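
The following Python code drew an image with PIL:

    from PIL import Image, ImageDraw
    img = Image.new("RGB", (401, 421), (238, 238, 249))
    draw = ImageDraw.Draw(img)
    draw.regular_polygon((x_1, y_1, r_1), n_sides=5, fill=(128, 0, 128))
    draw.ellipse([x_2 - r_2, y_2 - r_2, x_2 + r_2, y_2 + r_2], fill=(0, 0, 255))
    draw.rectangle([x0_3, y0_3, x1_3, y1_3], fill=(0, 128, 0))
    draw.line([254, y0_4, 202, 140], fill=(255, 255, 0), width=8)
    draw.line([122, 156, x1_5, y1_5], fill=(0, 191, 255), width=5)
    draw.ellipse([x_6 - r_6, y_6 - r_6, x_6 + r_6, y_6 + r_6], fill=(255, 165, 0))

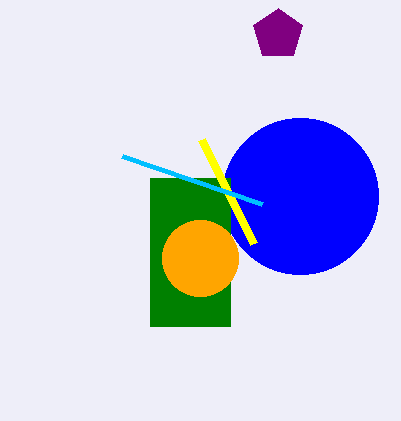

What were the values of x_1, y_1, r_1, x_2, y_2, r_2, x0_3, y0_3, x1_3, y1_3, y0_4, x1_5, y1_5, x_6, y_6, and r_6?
x_1 = 278; y_1 = 34; r_1 = 26; x_2 = 300; y_2 = 196; r_2 = 78; x0_3 = 150; y0_3 = 178; x1_3 = 230; y1_3 = 326; y0_4 = 244; x1_5 = 262; y1_5 = 204; x_6 = 200; y_6 = 258; r_6 = 38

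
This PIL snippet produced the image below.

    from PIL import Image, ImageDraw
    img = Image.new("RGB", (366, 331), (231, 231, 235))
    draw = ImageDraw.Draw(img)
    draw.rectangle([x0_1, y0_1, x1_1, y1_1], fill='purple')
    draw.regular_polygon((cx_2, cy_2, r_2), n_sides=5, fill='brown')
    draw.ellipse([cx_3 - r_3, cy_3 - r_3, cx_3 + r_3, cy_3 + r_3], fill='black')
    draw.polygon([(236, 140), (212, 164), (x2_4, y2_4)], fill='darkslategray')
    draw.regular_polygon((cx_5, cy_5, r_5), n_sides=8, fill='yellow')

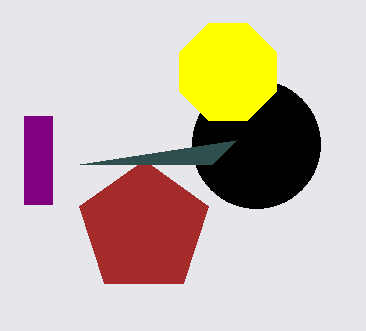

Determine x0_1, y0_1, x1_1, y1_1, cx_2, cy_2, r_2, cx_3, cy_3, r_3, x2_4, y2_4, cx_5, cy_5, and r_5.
x0_1 = 24, y0_1 = 116, x1_1 = 52, y1_1 = 204, cx_2 = 144, cy_2 = 228, r_2 = 68, cx_3 = 256, cy_3 = 144, r_3 = 64, x2_4 = 80, y2_4 = 164, cx_5 = 228, cy_5 = 72, r_5 = 52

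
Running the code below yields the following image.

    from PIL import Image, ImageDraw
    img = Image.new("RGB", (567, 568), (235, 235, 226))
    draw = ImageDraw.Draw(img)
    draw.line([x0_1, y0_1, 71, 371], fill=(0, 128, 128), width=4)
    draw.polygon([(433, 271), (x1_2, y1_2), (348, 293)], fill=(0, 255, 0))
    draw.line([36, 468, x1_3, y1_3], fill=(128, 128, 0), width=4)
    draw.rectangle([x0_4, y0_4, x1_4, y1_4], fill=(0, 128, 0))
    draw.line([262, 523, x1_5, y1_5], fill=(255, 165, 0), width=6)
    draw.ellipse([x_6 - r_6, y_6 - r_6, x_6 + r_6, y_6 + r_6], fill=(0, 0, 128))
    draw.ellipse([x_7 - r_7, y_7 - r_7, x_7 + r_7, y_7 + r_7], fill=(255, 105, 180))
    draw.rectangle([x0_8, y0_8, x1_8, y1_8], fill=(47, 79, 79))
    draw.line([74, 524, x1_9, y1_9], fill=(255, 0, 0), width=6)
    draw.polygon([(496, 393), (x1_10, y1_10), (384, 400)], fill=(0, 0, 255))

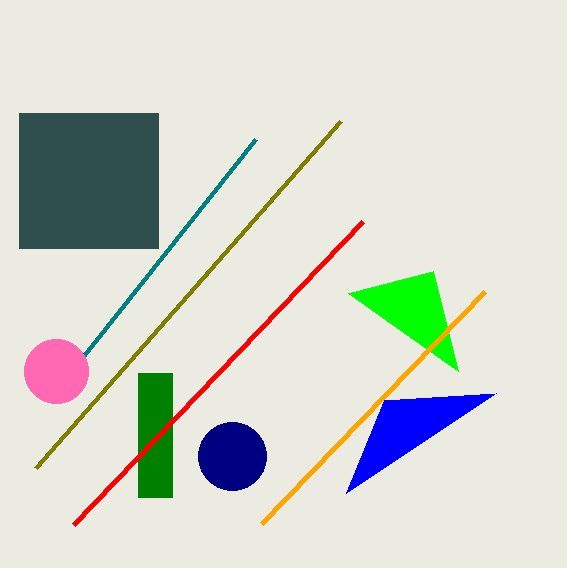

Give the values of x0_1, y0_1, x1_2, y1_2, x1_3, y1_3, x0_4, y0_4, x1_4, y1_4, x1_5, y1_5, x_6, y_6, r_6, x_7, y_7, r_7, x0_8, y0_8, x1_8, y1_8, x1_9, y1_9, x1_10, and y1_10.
x0_1 = 255; y0_1 = 139; x1_2 = 458; y1_2 = 371; x1_3 = 341; y1_3 = 121; x0_4 = 138; y0_4 = 373; x1_4 = 172; y1_4 = 497; x1_5 = 485; y1_5 = 291; x_6 = 232; y_6 = 456; r_6 = 34; x_7 = 56; y_7 = 371; r_7 = 32; x0_8 = 19; y0_8 = 113; x1_8 = 158; y1_8 = 248; x1_9 = 363; y1_9 = 221; x1_10 = 346; y1_10 = 493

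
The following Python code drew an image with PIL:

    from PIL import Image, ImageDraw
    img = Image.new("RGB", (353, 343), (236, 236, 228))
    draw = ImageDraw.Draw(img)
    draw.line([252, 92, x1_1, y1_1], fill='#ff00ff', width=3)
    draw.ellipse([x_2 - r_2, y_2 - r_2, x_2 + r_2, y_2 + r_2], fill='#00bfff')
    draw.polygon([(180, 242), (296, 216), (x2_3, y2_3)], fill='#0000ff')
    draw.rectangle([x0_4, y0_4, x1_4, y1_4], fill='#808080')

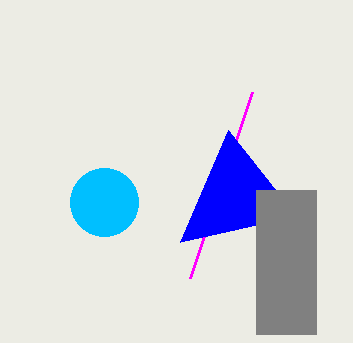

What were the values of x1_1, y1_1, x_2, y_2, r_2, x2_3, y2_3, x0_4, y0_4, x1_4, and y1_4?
x1_1 = 190, y1_1 = 278, x_2 = 104, y_2 = 202, r_2 = 34, x2_3 = 228, y2_3 = 130, x0_4 = 256, y0_4 = 190, x1_4 = 316, y1_4 = 334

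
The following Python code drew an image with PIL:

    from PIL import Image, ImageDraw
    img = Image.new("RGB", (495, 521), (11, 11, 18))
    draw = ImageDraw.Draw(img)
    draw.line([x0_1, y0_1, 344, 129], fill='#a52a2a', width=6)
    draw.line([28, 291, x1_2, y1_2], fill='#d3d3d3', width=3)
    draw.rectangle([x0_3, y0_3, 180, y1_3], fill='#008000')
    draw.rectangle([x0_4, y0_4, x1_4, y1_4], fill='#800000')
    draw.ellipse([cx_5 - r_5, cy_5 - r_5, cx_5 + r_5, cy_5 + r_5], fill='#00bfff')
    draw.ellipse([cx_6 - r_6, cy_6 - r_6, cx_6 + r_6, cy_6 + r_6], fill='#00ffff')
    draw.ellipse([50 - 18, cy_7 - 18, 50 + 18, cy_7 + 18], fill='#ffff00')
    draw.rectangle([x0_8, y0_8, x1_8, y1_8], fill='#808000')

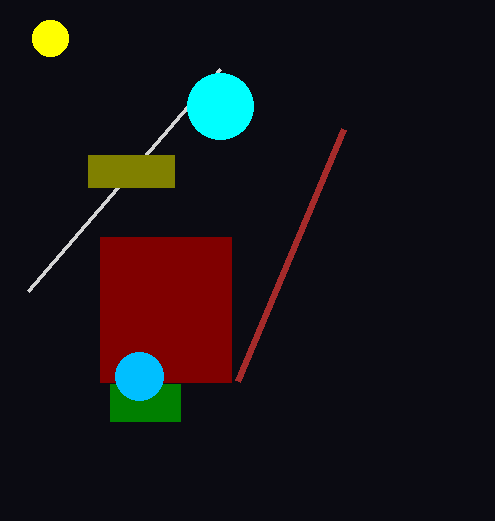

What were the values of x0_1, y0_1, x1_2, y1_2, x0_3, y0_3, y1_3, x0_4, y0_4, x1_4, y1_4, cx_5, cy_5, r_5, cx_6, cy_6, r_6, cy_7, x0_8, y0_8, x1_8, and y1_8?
x0_1 = 238; y0_1 = 381; x1_2 = 220; y1_2 = 69; x0_3 = 110; y0_3 = 384; y1_3 = 421; x0_4 = 100; y0_4 = 237; x1_4 = 231; y1_4 = 382; cx_5 = 139; cy_5 = 376; r_5 = 24; cx_6 = 220; cy_6 = 106; r_6 = 33; cy_7 = 38; x0_8 = 88; y0_8 = 155; x1_8 = 174; y1_8 = 187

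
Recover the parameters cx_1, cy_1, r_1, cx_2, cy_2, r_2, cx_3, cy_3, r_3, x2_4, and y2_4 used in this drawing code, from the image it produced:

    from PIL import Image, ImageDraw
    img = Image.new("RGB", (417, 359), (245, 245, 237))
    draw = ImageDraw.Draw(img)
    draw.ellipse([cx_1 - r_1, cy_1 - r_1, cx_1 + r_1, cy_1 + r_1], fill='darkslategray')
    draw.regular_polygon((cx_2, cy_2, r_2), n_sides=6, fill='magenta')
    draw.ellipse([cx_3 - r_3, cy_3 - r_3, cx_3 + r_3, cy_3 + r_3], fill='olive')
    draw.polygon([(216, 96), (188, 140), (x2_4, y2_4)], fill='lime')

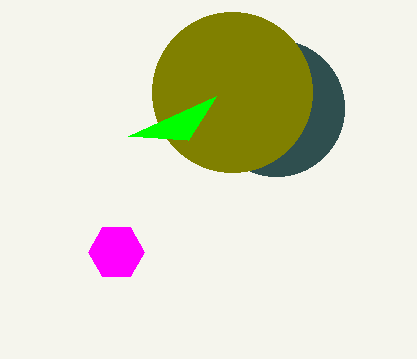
cx_1 = 276, cy_1 = 108, r_1 = 68, cx_2 = 116, cy_2 = 252, r_2 = 28, cx_3 = 232, cy_3 = 92, r_3 = 80, x2_4 = 128, y2_4 = 136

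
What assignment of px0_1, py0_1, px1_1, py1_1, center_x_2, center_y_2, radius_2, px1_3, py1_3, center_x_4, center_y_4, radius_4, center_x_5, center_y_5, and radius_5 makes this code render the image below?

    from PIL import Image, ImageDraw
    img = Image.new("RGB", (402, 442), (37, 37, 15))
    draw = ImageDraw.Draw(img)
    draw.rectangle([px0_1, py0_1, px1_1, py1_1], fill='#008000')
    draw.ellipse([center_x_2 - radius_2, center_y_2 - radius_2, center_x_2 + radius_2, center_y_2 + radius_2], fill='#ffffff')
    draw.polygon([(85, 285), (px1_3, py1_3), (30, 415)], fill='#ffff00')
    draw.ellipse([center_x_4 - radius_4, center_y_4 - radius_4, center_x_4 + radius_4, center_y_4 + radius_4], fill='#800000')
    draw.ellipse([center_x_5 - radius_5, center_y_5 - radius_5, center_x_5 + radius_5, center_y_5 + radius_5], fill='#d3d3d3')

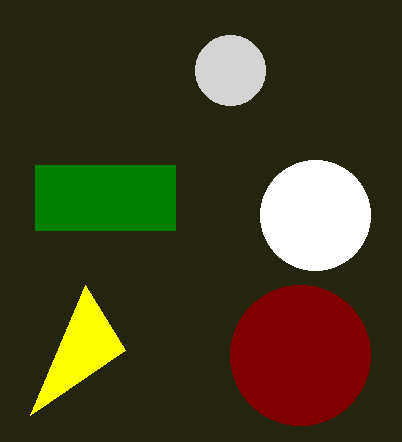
px0_1 = 35
py0_1 = 165
px1_1 = 175
py1_1 = 230
center_x_2 = 315
center_y_2 = 215
radius_2 = 55
px1_3 = 125
py1_3 = 350
center_x_4 = 300
center_y_4 = 355
radius_4 = 70
center_x_5 = 230
center_y_5 = 70
radius_5 = 35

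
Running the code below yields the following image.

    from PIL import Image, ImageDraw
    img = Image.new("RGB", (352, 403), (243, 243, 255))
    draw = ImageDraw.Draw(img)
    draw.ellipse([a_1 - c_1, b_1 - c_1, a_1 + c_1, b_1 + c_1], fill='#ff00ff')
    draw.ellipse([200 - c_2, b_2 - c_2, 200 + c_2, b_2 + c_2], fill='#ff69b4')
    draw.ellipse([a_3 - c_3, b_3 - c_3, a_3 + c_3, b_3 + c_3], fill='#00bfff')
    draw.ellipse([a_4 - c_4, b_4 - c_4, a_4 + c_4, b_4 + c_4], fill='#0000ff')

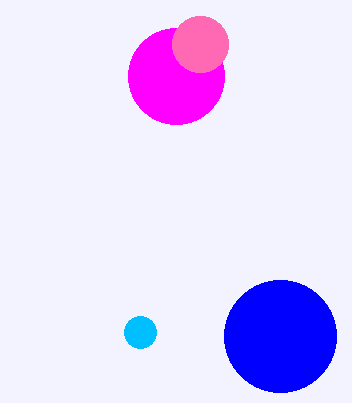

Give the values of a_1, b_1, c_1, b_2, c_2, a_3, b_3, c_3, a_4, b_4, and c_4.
a_1 = 176, b_1 = 76, c_1 = 48, b_2 = 44, c_2 = 28, a_3 = 140, b_3 = 332, c_3 = 16, a_4 = 280, b_4 = 336, c_4 = 56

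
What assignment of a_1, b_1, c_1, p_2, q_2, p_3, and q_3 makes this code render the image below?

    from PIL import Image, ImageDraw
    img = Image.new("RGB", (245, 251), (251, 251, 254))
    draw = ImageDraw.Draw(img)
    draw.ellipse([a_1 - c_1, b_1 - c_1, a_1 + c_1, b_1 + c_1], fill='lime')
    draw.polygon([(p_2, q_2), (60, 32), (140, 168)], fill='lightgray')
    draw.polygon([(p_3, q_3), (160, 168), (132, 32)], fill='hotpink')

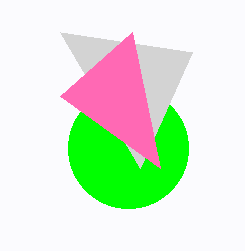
a_1 = 128, b_1 = 148, c_1 = 60, p_2 = 192, q_2 = 52, p_3 = 60, q_3 = 96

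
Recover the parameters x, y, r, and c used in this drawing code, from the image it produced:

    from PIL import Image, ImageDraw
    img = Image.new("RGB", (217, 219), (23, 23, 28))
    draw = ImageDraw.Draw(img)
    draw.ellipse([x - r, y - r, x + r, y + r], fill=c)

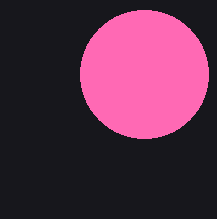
x = 144; y = 74; r = 64; c = 'hotpink'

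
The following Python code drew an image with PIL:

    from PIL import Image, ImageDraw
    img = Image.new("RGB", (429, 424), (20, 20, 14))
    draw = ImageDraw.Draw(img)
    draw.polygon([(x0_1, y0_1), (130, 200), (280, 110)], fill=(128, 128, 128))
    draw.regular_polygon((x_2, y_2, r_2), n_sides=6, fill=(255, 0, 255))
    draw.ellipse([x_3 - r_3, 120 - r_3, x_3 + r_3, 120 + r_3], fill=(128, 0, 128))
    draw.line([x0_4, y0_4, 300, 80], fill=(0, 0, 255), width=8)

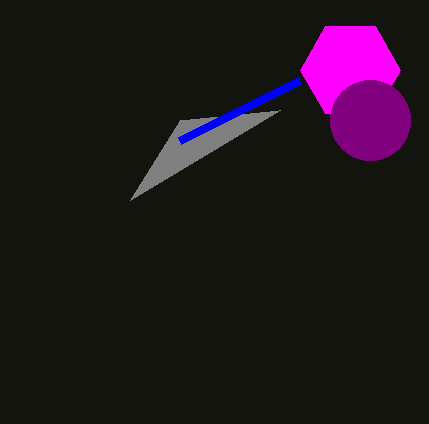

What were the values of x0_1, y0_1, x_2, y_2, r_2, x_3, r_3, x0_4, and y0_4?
x0_1 = 180; y0_1 = 120; x_2 = 350; y_2 = 70; r_2 = 50; x_3 = 370; r_3 = 40; x0_4 = 180; y0_4 = 140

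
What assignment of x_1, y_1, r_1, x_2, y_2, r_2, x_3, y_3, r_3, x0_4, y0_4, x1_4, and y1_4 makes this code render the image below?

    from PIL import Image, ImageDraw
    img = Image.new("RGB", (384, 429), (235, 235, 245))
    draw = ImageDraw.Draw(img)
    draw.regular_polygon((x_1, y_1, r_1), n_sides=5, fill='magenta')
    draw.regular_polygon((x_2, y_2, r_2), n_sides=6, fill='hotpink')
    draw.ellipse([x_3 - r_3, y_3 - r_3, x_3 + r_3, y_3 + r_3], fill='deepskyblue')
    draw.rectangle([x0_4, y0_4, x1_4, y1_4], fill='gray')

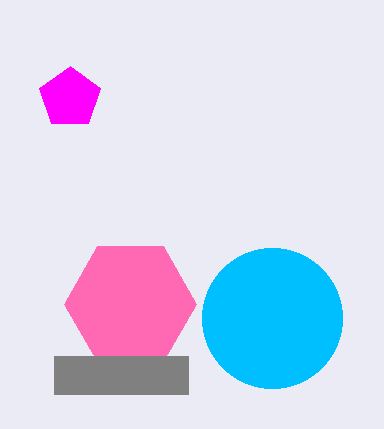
x_1 = 70, y_1 = 98, r_1 = 32, x_2 = 130, y_2 = 304, r_2 = 66, x_3 = 272, y_3 = 318, r_3 = 70, x0_4 = 54, y0_4 = 356, x1_4 = 188, y1_4 = 394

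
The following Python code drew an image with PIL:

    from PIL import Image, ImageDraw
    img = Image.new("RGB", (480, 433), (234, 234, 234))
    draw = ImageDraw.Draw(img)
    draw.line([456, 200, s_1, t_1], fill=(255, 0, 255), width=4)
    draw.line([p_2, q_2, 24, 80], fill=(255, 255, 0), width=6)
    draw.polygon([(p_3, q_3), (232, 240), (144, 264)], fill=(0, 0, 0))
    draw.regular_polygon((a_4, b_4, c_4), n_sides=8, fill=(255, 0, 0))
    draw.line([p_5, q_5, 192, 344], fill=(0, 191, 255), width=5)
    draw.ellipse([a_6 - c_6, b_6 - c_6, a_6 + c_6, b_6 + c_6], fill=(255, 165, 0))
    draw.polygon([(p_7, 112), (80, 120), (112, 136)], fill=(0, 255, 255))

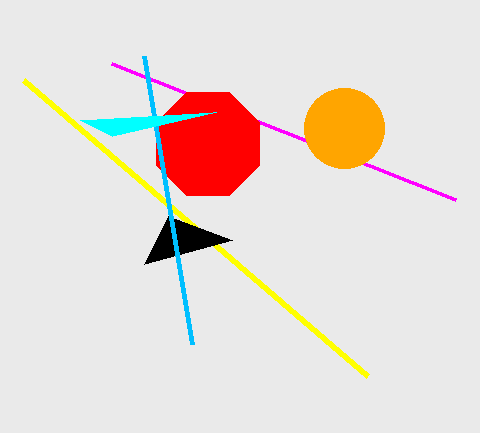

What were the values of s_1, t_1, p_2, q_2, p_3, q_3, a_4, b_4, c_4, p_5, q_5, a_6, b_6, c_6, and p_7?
s_1 = 112; t_1 = 64; p_2 = 368; q_2 = 376; p_3 = 168; q_3 = 216; a_4 = 208; b_4 = 144; c_4 = 56; p_5 = 144; q_5 = 56; a_6 = 344; b_6 = 128; c_6 = 40; p_7 = 216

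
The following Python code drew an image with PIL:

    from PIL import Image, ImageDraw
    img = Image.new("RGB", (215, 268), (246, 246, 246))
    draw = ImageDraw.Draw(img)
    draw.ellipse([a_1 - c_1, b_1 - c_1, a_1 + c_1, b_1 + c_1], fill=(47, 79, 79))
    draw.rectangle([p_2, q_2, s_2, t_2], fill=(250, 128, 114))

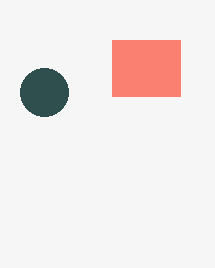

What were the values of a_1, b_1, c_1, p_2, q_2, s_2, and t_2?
a_1 = 44
b_1 = 92
c_1 = 24
p_2 = 112
q_2 = 40
s_2 = 180
t_2 = 96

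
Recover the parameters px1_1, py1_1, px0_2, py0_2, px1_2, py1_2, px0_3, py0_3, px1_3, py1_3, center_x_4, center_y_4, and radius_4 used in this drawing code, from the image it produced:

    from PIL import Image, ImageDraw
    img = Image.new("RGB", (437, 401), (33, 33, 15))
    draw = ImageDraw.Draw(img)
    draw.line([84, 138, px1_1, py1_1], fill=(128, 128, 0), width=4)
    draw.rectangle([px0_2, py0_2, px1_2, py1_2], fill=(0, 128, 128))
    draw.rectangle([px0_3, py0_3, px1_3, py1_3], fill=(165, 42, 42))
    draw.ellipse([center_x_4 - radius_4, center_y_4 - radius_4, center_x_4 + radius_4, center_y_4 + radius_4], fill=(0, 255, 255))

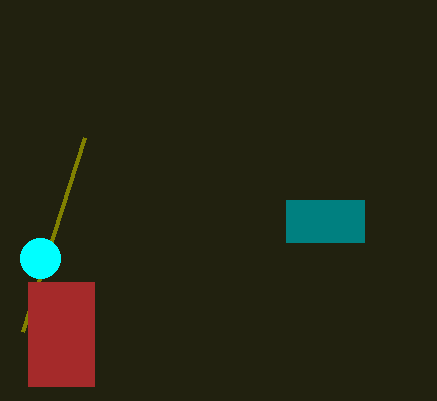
px1_1 = 22; py1_1 = 332; px0_2 = 286; py0_2 = 200; px1_2 = 364; py1_2 = 242; px0_3 = 28; py0_3 = 282; px1_3 = 94; py1_3 = 386; center_x_4 = 40; center_y_4 = 258; radius_4 = 20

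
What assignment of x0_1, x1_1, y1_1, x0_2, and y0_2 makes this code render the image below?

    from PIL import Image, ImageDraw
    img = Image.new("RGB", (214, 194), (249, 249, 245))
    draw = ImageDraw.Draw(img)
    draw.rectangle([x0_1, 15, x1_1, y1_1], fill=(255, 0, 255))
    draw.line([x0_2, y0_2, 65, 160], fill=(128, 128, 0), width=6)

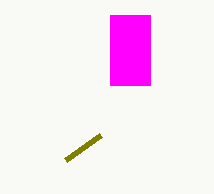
x0_1 = 110
x1_1 = 150
y1_1 = 85
x0_2 = 100
y0_2 = 135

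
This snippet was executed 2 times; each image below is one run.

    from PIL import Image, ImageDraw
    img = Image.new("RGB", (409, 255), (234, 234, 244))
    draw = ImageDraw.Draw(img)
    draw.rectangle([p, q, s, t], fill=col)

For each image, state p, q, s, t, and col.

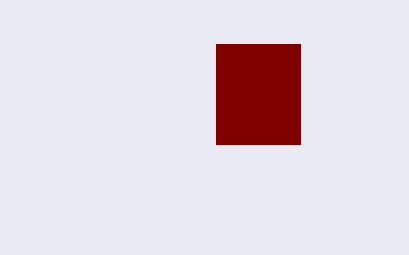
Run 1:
p = 216; q = 44; s = 300; t = 144; col = 'maroon'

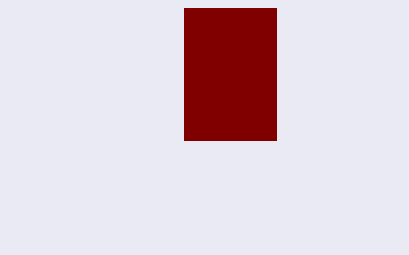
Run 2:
p = 184, q = 8, s = 276, t = 140, col = 'maroon'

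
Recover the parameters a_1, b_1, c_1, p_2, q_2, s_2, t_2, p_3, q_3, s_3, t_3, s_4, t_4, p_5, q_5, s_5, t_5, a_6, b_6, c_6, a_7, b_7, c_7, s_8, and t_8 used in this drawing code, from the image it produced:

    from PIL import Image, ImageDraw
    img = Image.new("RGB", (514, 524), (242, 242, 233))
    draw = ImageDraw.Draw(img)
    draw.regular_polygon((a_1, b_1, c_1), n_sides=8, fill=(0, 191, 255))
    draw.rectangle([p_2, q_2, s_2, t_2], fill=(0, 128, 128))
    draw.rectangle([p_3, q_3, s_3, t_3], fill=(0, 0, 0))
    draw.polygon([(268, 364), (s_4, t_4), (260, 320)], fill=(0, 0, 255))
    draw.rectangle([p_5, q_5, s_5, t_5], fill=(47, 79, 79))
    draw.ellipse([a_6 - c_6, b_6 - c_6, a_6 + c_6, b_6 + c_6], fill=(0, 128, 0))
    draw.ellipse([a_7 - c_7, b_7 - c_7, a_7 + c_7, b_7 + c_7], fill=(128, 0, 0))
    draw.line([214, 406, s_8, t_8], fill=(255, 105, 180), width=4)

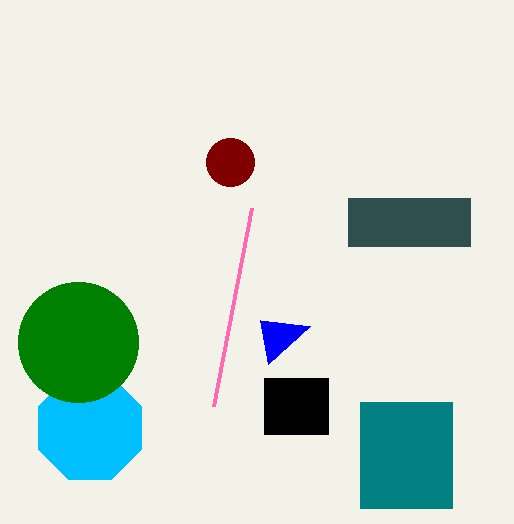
a_1 = 90; b_1 = 428; c_1 = 56; p_2 = 360; q_2 = 402; s_2 = 452; t_2 = 508; p_3 = 264; q_3 = 378; s_3 = 328; t_3 = 434; s_4 = 310; t_4 = 326; p_5 = 348; q_5 = 198; s_5 = 470; t_5 = 246; a_6 = 78; b_6 = 342; c_6 = 60; a_7 = 230; b_7 = 162; c_7 = 24; s_8 = 252; t_8 = 208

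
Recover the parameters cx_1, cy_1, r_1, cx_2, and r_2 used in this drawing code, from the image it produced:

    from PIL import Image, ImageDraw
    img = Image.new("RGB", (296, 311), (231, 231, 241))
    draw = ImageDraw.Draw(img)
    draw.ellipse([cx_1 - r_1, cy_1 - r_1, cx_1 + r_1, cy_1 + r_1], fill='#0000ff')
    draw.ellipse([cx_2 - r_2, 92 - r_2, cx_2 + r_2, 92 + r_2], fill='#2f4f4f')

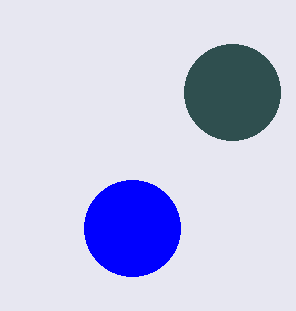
cx_1 = 132
cy_1 = 228
r_1 = 48
cx_2 = 232
r_2 = 48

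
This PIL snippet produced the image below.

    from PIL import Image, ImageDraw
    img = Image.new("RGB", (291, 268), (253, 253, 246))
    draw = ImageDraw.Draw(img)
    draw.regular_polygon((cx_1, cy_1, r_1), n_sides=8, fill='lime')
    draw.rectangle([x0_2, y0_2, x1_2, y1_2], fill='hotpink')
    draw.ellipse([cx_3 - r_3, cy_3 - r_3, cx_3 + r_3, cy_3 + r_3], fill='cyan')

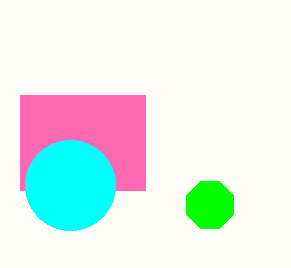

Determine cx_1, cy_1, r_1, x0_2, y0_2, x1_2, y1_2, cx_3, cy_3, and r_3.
cx_1 = 210, cy_1 = 205, r_1 = 25, x0_2 = 20, y0_2 = 95, x1_2 = 145, y1_2 = 190, cx_3 = 70, cy_3 = 185, r_3 = 45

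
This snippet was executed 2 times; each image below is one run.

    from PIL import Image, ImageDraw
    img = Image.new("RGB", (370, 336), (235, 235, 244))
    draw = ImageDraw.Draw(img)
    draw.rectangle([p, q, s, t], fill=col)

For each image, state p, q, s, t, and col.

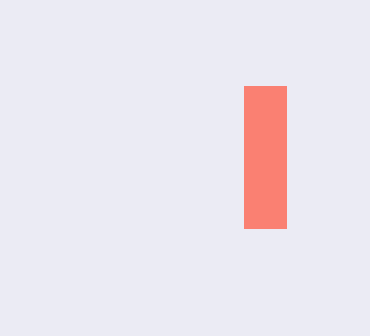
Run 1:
p = 244, q = 86, s = 286, t = 228, col = 'salmon'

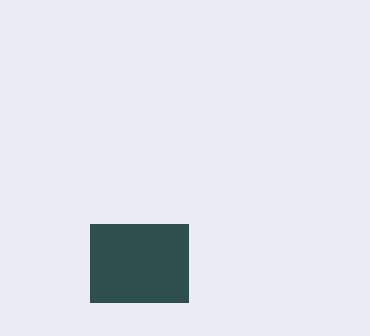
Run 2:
p = 90; q = 224; s = 188; t = 302; col = 'darkslategray'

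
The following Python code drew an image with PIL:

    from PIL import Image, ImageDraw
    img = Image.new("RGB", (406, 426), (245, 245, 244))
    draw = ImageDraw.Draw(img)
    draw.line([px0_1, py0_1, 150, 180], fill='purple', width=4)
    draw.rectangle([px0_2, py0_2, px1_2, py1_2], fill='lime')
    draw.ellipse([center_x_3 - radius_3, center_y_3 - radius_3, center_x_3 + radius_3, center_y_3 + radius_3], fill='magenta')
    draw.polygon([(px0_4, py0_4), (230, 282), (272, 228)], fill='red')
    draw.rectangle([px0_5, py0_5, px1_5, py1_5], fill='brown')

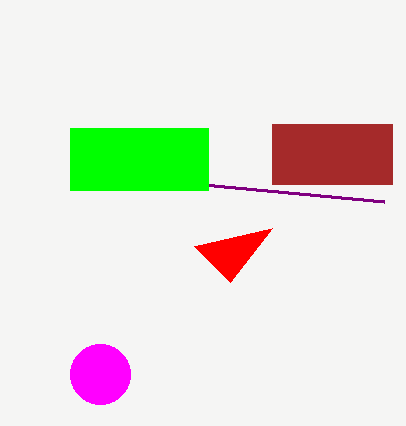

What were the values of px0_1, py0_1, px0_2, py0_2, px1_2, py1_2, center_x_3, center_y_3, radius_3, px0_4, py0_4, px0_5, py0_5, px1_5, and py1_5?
px0_1 = 384
py0_1 = 202
px0_2 = 70
py0_2 = 128
px1_2 = 208
py1_2 = 190
center_x_3 = 100
center_y_3 = 374
radius_3 = 30
px0_4 = 194
py0_4 = 246
px0_5 = 272
py0_5 = 124
px1_5 = 392
py1_5 = 184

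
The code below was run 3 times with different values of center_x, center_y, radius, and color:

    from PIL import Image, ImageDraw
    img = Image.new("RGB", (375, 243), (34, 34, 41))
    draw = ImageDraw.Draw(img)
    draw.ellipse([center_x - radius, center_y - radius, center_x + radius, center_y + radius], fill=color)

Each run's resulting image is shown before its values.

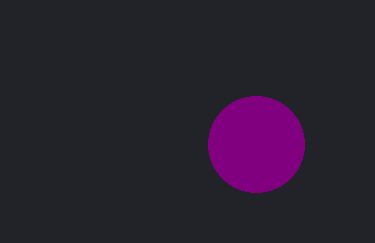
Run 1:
center_x = 256
center_y = 144
radius = 48
color = 'purple'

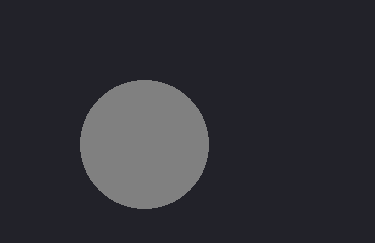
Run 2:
center_x = 144
center_y = 144
radius = 64
color = 'gray'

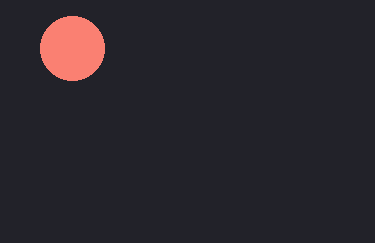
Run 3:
center_x = 72; center_y = 48; radius = 32; color = 'salmon'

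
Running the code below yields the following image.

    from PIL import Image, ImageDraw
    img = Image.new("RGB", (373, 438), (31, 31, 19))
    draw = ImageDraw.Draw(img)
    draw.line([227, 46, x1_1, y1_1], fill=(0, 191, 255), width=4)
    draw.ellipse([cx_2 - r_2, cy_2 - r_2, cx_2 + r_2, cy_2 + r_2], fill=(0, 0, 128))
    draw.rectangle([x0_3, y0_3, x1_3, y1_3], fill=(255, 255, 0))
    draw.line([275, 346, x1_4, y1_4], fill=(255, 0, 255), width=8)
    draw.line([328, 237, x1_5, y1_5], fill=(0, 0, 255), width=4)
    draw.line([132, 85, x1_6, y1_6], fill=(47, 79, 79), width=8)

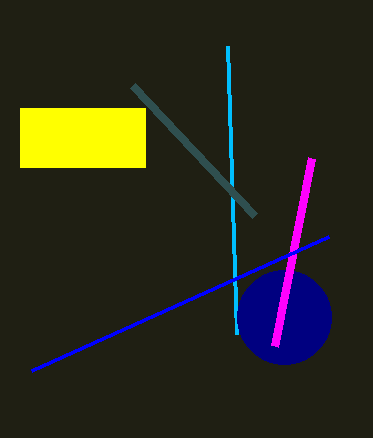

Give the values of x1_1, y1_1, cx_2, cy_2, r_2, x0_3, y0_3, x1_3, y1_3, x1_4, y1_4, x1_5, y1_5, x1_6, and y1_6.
x1_1 = 236, y1_1 = 334, cx_2 = 284, cy_2 = 317, r_2 = 47, x0_3 = 20, y0_3 = 108, x1_3 = 145, y1_3 = 167, x1_4 = 312, y1_4 = 158, x1_5 = 31, y1_5 = 371, x1_6 = 254, y1_6 = 215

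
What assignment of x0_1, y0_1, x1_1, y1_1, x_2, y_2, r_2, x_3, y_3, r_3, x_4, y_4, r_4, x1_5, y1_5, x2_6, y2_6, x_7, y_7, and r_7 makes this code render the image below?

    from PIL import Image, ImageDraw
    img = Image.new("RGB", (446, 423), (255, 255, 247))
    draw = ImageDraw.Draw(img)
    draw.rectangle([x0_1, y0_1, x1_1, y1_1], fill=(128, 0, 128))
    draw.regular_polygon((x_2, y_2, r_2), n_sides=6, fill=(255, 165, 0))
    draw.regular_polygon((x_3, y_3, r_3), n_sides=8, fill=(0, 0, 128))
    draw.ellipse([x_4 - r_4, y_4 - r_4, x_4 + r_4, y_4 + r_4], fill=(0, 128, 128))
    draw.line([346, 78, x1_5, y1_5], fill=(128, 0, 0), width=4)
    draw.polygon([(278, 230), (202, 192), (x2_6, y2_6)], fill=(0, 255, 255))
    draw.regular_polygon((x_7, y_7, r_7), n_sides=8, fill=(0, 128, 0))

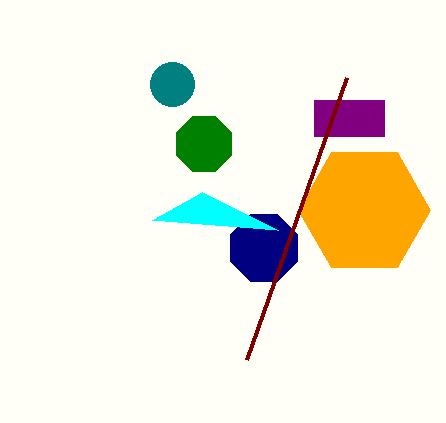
x0_1 = 314, y0_1 = 100, x1_1 = 384, y1_1 = 136, x_2 = 364, y_2 = 210, r_2 = 66, x_3 = 264, y_3 = 248, r_3 = 36, x_4 = 172, y_4 = 84, r_4 = 22, x1_5 = 246, y1_5 = 360, x2_6 = 152, y2_6 = 220, x_7 = 204, y_7 = 144, r_7 = 30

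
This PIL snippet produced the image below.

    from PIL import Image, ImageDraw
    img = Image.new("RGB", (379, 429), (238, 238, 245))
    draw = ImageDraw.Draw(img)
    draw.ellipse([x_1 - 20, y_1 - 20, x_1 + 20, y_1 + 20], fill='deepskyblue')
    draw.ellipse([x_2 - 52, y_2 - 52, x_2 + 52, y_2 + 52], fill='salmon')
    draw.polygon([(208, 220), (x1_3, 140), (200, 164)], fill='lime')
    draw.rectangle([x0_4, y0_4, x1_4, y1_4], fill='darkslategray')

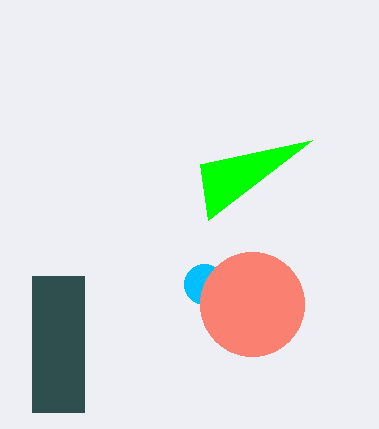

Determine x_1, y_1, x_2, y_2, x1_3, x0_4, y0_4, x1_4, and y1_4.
x_1 = 204; y_1 = 284; x_2 = 252; y_2 = 304; x1_3 = 312; x0_4 = 32; y0_4 = 276; x1_4 = 84; y1_4 = 412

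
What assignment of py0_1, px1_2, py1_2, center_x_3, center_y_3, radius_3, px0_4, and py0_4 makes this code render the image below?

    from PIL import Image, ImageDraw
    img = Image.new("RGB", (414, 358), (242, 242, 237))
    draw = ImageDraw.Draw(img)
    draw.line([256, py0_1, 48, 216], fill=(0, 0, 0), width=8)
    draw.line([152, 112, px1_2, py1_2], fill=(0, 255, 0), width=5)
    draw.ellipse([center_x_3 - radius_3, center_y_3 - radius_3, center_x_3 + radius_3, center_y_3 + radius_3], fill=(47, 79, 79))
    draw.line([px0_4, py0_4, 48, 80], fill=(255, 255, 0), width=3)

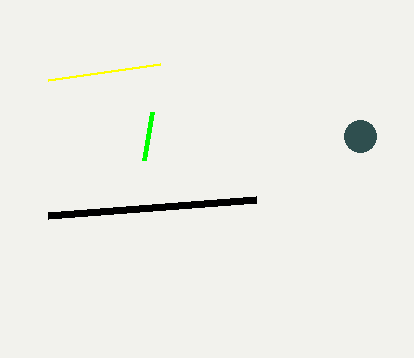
py0_1 = 200, px1_2 = 144, py1_2 = 160, center_x_3 = 360, center_y_3 = 136, radius_3 = 16, px0_4 = 160, py0_4 = 64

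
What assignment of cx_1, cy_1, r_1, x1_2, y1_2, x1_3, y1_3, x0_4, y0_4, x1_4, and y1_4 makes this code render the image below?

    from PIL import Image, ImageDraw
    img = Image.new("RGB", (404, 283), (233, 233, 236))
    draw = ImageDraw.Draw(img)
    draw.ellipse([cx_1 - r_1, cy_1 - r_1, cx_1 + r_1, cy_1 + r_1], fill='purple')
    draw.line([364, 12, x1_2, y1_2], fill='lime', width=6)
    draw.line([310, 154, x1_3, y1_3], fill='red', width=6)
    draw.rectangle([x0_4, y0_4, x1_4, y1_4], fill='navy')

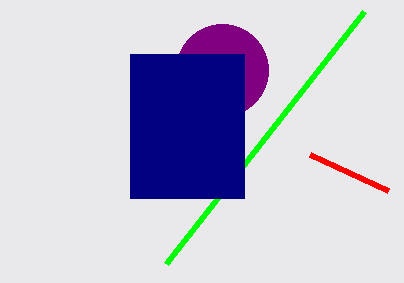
cx_1 = 222; cy_1 = 70; r_1 = 46; x1_2 = 166; y1_2 = 264; x1_3 = 388; y1_3 = 190; x0_4 = 130; y0_4 = 54; x1_4 = 244; y1_4 = 198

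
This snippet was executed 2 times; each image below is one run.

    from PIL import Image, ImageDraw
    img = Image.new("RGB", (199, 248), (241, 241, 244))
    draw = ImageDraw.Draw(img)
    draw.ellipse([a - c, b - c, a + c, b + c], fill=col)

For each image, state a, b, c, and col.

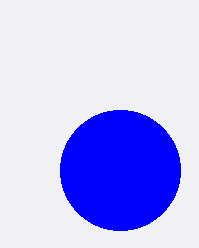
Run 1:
a = 120, b = 170, c = 60, col = 'blue'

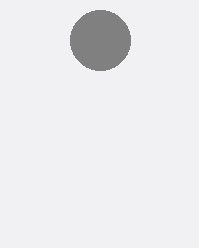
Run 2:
a = 100
b = 40
c = 30
col = 'gray'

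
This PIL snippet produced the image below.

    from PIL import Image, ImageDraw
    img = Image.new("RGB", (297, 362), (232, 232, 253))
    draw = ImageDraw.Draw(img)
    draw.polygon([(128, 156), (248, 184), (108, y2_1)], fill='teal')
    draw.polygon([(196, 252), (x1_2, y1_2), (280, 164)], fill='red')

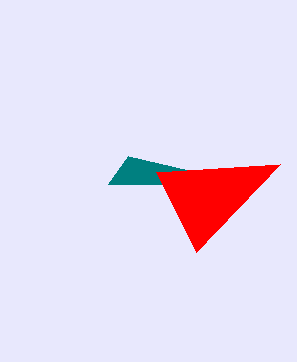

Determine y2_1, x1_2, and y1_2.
y2_1 = 184; x1_2 = 156; y1_2 = 172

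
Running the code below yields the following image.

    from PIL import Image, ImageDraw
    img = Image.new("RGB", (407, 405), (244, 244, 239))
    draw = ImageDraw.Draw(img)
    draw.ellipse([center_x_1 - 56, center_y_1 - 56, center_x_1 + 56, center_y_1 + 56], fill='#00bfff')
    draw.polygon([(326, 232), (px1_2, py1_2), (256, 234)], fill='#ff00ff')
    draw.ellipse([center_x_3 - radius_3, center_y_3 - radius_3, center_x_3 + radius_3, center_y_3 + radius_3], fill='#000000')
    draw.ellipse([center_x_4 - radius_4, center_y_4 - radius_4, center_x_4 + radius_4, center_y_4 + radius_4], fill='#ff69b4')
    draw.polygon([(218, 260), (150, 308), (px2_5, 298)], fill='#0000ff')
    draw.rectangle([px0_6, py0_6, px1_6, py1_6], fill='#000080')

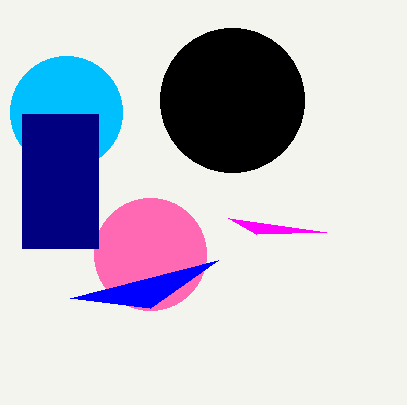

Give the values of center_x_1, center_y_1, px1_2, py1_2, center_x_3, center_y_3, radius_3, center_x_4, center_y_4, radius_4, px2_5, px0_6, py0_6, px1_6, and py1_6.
center_x_1 = 66
center_y_1 = 112
px1_2 = 228
py1_2 = 218
center_x_3 = 232
center_y_3 = 100
radius_3 = 72
center_x_4 = 150
center_y_4 = 254
radius_4 = 56
px2_5 = 70
px0_6 = 22
py0_6 = 114
px1_6 = 98
py1_6 = 248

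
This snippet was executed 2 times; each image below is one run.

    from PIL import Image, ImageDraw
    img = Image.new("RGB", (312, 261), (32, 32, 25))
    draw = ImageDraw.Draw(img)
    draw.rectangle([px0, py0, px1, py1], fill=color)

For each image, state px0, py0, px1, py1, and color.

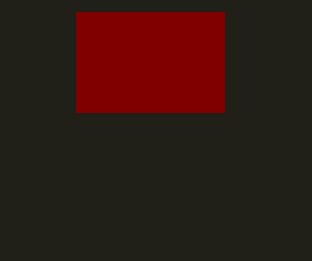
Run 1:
px0 = 76; py0 = 12; px1 = 224; py1 = 112; color = 'maroon'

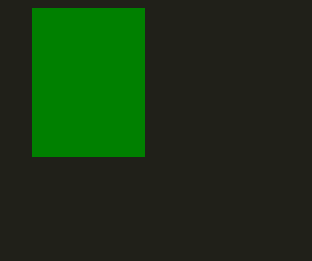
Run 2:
px0 = 32
py0 = 8
px1 = 144
py1 = 156
color = 'green'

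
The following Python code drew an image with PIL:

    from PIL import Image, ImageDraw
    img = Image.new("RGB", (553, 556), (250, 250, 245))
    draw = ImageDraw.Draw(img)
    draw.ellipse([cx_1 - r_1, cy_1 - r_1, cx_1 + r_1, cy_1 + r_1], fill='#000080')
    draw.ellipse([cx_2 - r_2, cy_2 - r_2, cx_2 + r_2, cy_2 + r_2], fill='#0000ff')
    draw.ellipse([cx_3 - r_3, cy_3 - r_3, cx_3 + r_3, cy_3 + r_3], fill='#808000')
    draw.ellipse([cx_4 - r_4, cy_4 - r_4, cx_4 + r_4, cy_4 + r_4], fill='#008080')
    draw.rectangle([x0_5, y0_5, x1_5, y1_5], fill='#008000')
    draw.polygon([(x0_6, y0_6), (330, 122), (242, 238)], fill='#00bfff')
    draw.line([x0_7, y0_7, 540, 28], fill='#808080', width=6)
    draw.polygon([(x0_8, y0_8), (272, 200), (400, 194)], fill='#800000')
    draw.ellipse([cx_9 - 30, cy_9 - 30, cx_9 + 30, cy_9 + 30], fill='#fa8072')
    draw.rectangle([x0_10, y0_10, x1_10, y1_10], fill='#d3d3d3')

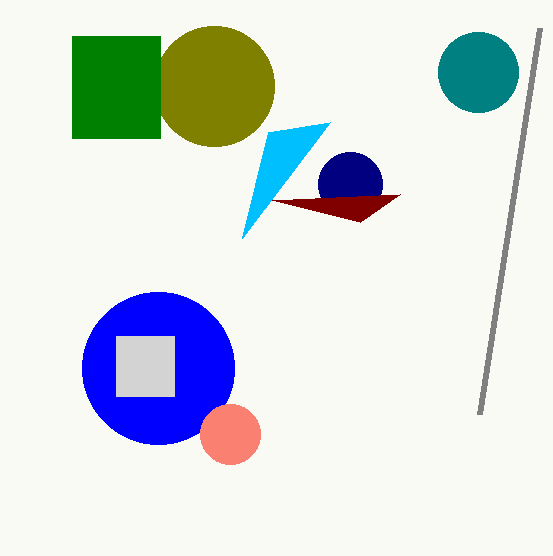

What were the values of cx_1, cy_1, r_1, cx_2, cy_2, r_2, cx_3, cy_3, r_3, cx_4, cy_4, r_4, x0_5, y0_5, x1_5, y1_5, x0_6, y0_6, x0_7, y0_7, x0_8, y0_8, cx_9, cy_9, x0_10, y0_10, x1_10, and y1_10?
cx_1 = 350, cy_1 = 184, r_1 = 32, cx_2 = 158, cy_2 = 368, r_2 = 76, cx_3 = 214, cy_3 = 86, r_3 = 60, cx_4 = 478, cy_4 = 72, r_4 = 40, x0_5 = 72, y0_5 = 36, x1_5 = 160, y1_5 = 138, x0_6 = 268, y0_6 = 132, x0_7 = 480, y0_7 = 414, x0_8 = 360, y0_8 = 222, cx_9 = 230, cy_9 = 434, x0_10 = 116, y0_10 = 336, x1_10 = 174, y1_10 = 396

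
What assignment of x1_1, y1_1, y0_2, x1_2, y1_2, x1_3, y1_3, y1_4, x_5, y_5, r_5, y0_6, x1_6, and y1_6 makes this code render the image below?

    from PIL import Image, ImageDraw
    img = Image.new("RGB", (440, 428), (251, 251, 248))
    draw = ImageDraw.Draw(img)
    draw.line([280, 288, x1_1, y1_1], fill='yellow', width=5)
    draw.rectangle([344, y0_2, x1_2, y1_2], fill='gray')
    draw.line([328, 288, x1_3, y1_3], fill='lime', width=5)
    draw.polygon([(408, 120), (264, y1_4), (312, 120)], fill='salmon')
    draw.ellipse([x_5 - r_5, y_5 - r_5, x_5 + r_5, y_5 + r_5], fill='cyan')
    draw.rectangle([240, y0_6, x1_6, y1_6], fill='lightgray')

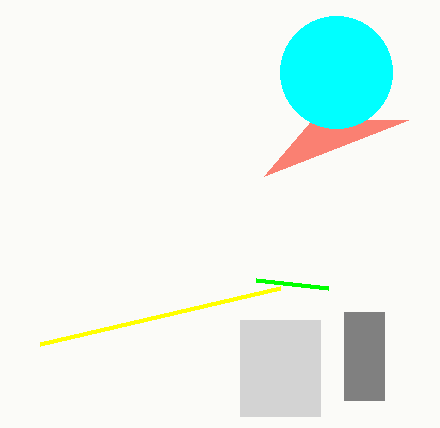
x1_1 = 40
y1_1 = 344
y0_2 = 312
x1_2 = 384
y1_2 = 400
x1_3 = 256
y1_3 = 280
y1_4 = 176
x_5 = 336
y_5 = 72
r_5 = 56
y0_6 = 320
x1_6 = 320
y1_6 = 416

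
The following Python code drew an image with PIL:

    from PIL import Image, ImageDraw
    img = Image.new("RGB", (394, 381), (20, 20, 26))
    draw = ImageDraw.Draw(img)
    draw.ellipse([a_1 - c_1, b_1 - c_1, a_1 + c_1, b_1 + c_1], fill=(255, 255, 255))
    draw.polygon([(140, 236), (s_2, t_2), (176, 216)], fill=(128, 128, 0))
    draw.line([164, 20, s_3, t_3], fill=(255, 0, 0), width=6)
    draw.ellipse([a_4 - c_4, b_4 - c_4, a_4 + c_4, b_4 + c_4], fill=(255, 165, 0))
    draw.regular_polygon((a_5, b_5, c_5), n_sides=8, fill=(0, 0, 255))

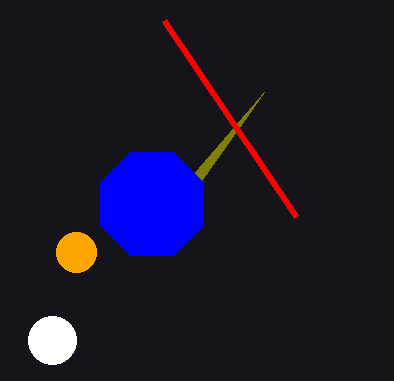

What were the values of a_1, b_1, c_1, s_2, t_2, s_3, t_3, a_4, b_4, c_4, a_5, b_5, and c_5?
a_1 = 52
b_1 = 340
c_1 = 24
s_2 = 264
t_2 = 92
s_3 = 296
t_3 = 216
a_4 = 76
b_4 = 252
c_4 = 20
a_5 = 152
b_5 = 204
c_5 = 56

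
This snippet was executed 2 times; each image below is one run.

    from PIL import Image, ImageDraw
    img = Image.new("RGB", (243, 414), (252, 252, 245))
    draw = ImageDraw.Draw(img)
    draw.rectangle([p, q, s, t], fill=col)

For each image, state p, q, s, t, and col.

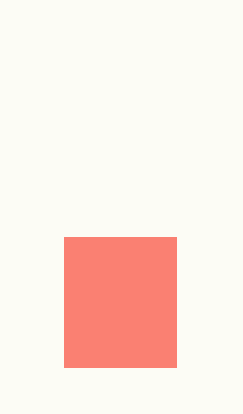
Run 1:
p = 64; q = 237; s = 176; t = 367; col = 'salmon'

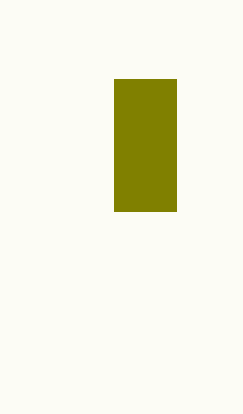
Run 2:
p = 114
q = 79
s = 176
t = 211
col = 'olive'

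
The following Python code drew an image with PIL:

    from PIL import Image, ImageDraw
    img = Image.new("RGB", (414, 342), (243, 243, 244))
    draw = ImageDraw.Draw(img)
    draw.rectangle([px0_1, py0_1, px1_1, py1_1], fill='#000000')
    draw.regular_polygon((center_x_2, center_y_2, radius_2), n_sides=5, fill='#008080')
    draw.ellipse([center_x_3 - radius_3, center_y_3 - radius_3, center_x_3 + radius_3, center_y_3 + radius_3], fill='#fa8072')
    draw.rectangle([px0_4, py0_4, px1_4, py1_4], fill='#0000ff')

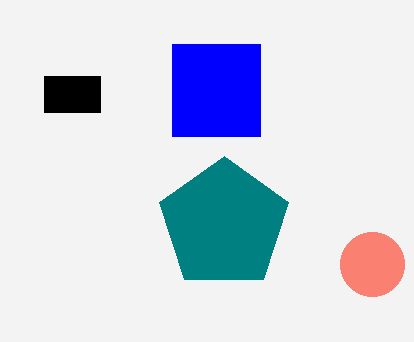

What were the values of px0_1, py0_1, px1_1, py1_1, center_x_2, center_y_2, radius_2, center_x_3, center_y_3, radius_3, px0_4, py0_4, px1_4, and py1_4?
px0_1 = 44
py0_1 = 76
px1_1 = 100
py1_1 = 112
center_x_2 = 224
center_y_2 = 224
radius_2 = 68
center_x_3 = 372
center_y_3 = 264
radius_3 = 32
px0_4 = 172
py0_4 = 44
px1_4 = 260
py1_4 = 136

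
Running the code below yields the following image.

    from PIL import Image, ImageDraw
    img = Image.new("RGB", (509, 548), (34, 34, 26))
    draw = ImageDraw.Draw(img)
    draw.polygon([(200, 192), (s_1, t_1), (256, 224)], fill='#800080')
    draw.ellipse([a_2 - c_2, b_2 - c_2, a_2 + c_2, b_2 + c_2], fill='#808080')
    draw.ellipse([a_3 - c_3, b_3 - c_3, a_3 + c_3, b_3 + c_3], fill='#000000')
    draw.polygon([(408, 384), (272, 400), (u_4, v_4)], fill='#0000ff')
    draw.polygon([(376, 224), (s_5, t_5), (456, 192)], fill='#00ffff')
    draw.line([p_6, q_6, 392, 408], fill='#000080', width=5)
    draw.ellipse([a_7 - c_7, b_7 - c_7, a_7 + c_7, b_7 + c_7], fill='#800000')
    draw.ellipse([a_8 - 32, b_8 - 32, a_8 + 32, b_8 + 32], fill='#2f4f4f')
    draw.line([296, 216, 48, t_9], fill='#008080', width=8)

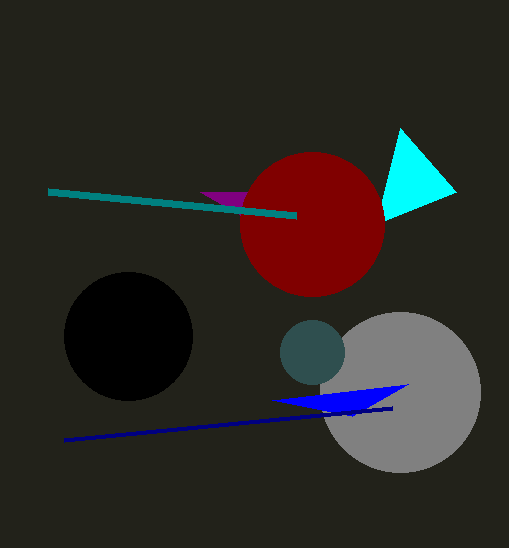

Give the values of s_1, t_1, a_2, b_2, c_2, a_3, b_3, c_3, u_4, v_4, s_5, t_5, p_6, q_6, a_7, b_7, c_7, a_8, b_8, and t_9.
s_1 = 248, t_1 = 192, a_2 = 400, b_2 = 392, c_2 = 80, a_3 = 128, b_3 = 336, c_3 = 64, u_4 = 352, v_4 = 416, s_5 = 400, t_5 = 128, p_6 = 64, q_6 = 440, a_7 = 312, b_7 = 224, c_7 = 72, a_8 = 312, b_8 = 352, t_9 = 192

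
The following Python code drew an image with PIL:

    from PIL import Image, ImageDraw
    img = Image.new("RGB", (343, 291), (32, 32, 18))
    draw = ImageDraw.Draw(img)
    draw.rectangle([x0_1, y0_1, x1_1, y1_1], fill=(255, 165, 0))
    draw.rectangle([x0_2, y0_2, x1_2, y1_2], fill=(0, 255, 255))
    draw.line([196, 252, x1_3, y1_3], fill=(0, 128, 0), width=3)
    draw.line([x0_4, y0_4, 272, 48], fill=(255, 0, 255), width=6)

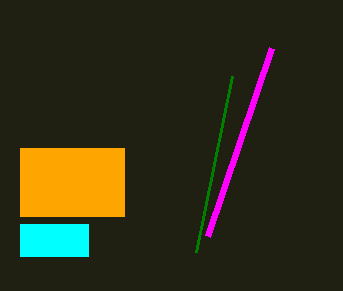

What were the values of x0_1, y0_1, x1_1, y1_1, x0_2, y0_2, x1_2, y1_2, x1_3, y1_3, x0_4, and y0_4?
x0_1 = 20, y0_1 = 148, x1_1 = 124, y1_1 = 216, x0_2 = 20, y0_2 = 224, x1_2 = 88, y1_2 = 256, x1_3 = 232, y1_3 = 76, x0_4 = 208, y0_4 = 236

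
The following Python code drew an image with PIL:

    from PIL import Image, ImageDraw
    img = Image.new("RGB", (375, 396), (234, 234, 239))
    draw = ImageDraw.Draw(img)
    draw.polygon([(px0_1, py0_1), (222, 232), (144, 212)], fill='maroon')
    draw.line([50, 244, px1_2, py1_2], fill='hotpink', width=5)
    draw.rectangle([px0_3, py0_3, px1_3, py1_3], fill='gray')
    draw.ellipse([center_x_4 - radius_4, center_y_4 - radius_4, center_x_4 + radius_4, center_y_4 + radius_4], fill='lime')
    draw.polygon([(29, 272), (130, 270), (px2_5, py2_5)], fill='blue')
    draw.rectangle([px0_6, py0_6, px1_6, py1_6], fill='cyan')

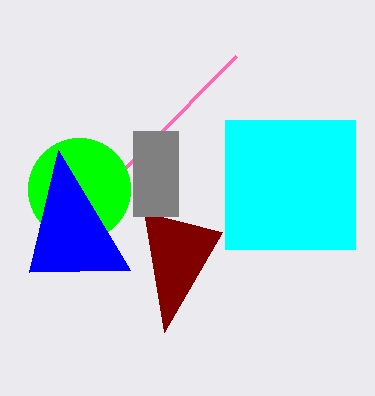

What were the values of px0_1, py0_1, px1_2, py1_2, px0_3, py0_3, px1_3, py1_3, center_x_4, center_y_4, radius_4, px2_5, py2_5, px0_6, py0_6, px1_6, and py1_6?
px0_1 = 164; py0_1 = 332; px1_2 = 236; py1_2 = 56; px0_3 = 133; py0_3 = 131; px1_3 = 178; py1_3 = 216; center_x_4 = 79; center_y_4 = 189; radius_4 = 51; px2_5 = 58; py2_5 = 150; px0_6 = 225; py0_6 = 120; px1_6 = 355; py1_6 = 249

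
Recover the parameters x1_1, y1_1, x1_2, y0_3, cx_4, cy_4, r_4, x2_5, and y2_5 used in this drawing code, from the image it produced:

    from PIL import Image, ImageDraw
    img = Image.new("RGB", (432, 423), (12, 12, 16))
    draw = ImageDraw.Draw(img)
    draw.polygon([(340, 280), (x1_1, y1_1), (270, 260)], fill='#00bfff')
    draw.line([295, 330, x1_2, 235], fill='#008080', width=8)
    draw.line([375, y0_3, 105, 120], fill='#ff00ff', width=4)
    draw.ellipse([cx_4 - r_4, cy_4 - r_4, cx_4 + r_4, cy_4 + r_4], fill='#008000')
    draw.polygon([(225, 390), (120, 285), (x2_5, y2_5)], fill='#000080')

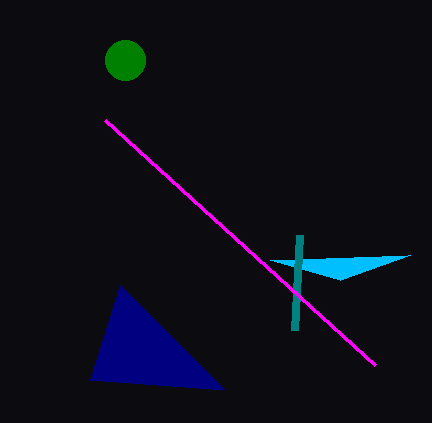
x1_1 = 410; y1_1 = 255; x1_2 = 300; y0_3 = 365; cx_4 = 125; cy_4 = 60; r_4 = 20; x2_5 = 90; y2_5 = 380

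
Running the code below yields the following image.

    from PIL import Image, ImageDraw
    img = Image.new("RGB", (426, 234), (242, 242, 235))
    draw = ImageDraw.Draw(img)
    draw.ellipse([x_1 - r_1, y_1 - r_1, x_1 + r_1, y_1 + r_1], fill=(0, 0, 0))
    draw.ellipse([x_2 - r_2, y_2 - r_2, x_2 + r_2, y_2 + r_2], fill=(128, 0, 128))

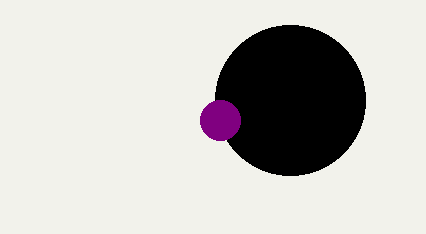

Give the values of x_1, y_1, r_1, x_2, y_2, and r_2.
x_1 = 290
y_1 = 100
r_1 = 75
x_2 = 220
y_2 = 120
r_2 = 20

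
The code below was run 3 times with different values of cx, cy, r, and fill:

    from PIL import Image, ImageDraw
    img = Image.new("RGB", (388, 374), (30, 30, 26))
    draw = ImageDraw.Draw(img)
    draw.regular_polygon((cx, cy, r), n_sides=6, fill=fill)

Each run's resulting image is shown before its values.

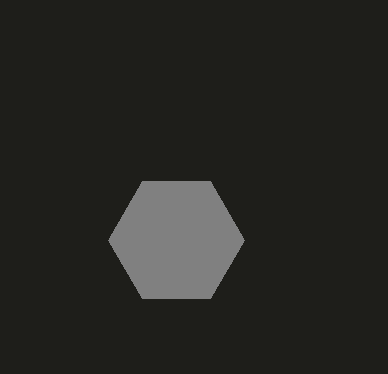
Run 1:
cx = 176
cy = 240
r = 68
fill = 'gray'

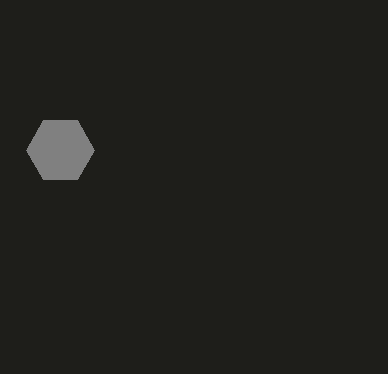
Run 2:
cx = 60
cy = 150
r = 34
fill = 'gray'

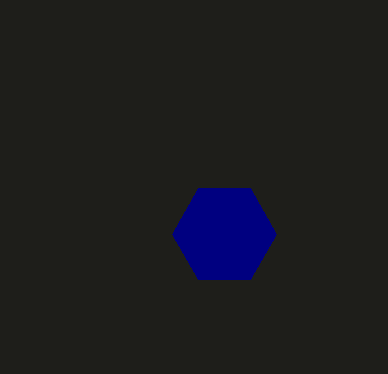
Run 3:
cx = 224
cy = 234
r = 52
fill = 'navy'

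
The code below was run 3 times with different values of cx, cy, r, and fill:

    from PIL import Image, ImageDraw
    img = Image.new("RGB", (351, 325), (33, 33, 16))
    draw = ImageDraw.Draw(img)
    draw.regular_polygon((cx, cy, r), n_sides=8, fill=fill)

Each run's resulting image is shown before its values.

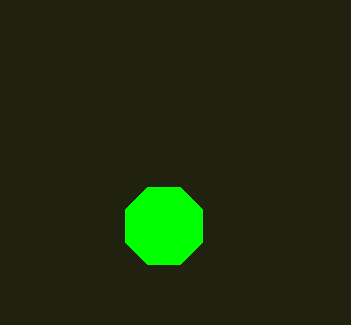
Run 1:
cx = 164, cy = 226, r = 42, fill = 'lime'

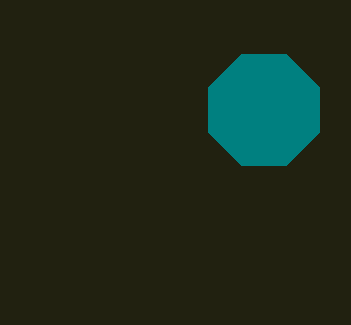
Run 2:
cx = 264; cy = 110; r = 60; fill = 'teal'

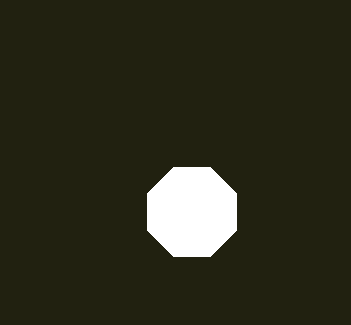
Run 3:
cx = 192
cy = 212
r = 48
fill = 'white'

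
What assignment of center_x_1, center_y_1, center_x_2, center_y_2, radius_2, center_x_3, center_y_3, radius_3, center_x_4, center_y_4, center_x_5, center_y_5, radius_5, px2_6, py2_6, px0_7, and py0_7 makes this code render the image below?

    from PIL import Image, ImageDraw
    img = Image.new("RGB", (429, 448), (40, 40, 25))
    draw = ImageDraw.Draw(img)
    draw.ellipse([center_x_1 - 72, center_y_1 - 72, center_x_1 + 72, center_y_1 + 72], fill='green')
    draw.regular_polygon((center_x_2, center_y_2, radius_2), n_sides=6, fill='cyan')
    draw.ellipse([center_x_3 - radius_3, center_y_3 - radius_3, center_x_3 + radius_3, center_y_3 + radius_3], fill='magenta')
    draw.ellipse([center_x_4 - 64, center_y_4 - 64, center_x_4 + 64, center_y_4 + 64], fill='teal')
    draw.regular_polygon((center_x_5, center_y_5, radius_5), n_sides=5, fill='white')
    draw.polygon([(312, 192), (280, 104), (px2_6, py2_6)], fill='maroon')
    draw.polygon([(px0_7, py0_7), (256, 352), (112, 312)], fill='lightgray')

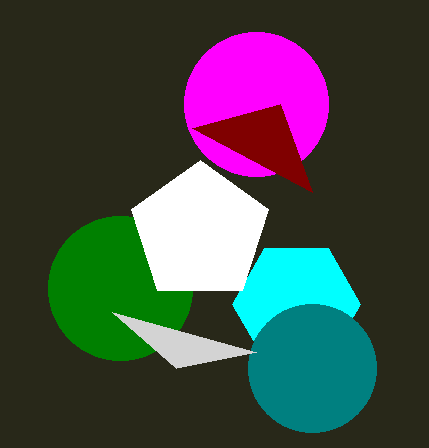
center_x_1 = 120, center_y_1 = 288, center_x_2 = 296, center_y_2 = 304, radius_2 = 64, center_x_3 = 256, center_y_3 = 104, radius_3 = 72, center_x_4 = 312, center_y_4 = 368, center_x_5 = 200, center_y_5 = 232, radius_5 = 72, px2_6 = 192, py2_6 = 128, px0_7 = 176, py0_7 = 368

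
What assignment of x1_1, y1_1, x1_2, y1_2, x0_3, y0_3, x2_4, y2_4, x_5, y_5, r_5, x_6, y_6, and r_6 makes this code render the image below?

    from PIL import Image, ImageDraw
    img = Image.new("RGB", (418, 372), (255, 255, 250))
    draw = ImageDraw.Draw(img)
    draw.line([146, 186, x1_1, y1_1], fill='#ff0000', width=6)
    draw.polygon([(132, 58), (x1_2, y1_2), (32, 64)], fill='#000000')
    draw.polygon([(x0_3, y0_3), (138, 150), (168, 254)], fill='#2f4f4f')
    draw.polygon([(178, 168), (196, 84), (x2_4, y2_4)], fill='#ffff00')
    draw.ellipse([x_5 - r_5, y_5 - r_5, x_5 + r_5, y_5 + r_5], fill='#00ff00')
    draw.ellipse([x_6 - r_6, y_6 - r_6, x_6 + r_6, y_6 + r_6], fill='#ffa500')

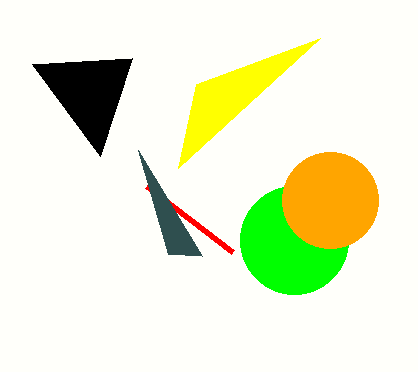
x1_1 = 232
y1_1 = 252
x1_2 = 100
y1_2 = 156
x0_3 = 202
y0_3 = 256
x2_4 = 320
y2_4 = 38
x_5 = 294
y_5 = 240
r_5 = 54
x_6 = 330
y_6 = 200
r_6 = 48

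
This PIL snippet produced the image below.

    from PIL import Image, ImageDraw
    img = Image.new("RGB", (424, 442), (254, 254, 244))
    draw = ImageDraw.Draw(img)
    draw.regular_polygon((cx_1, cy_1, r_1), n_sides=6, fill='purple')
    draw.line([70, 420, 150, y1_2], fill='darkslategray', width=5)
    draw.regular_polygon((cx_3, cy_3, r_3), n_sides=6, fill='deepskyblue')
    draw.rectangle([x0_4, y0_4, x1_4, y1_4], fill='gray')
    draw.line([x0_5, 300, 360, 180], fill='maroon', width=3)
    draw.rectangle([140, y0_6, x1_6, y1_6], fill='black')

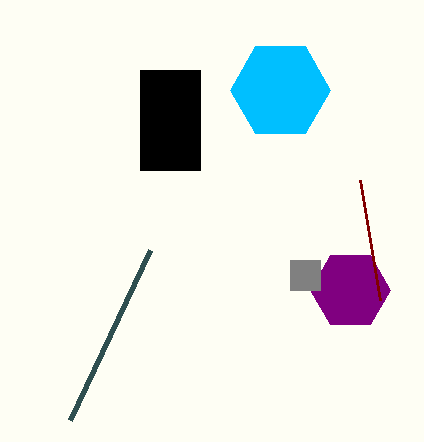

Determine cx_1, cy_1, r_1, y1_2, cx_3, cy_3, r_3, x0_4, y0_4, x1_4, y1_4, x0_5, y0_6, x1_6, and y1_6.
cx_1 = 350; cy_1 = 290; r_1 = 40; y1_2 = 250; cx_3 = 280; cy_3 = 90; r_3 = 50; x0_4 = 290; y0_4 = 260; x1_4 = 320; y1_4 = 290; x0_5 = 380; y0_6 = 70; x1_6 = 200; y1_6 = 170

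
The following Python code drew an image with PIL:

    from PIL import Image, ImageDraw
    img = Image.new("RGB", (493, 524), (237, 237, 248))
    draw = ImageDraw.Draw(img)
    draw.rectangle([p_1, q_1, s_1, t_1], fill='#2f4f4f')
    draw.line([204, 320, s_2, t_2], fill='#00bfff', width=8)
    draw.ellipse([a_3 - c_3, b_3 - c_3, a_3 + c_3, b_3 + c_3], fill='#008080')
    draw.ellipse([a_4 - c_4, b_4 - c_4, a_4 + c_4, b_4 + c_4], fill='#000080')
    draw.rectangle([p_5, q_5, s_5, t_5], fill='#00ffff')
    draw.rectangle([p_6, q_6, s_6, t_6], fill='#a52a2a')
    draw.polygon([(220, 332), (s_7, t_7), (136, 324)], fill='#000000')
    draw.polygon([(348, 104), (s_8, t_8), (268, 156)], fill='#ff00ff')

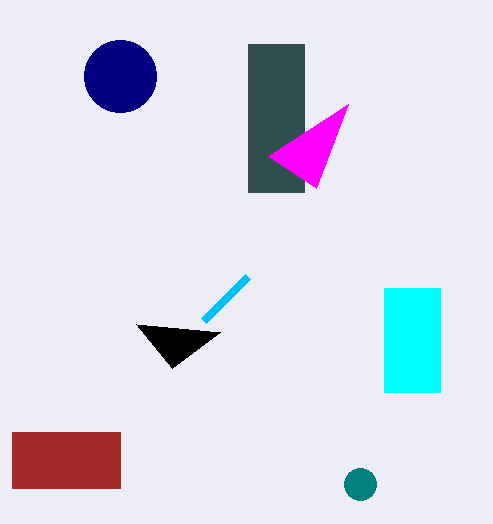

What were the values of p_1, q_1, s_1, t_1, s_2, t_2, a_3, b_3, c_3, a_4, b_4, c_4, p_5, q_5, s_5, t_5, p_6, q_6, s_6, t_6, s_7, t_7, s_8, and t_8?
p_1 = 248, q_1 = 44, s_1 = 304, t_1 = 192, s_2 = 248, t_2 = 276, a_3 = 360, b_3 = 484, c_3 = 16, a_4 = 120, b_4 = 76, c_4 = 36, p_5 = 384, q_5 = 288, s_5 = 440, t_5 = 392, p_6 = 12, q_6 = 432, s_6 = 120, t_6 = 488, s_7 = 172, t_7 = 368, s_8 = 316, t_8 = 188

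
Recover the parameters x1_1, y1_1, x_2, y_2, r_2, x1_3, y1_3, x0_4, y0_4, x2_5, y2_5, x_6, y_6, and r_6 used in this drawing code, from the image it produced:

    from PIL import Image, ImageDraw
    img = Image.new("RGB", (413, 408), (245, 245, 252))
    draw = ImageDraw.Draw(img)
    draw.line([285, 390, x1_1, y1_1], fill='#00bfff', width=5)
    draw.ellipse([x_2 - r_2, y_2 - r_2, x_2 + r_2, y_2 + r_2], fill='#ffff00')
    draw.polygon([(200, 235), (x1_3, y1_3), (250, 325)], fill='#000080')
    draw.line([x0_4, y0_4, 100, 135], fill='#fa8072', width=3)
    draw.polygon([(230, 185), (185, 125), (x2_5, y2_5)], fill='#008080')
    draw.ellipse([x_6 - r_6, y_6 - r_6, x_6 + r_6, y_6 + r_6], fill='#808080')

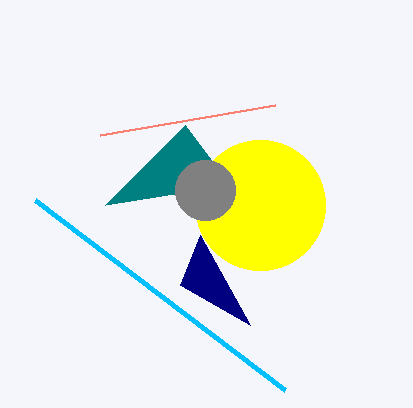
x1_1 = 35
y1_1 = 200
x_2 = 260
y_2 = 205
r_2 = 65
x1_3 = 180
y1_3 = 285
x0_4 = 275
y0_4 = 105
x2_5 = 105
y2_5 = 205
x_6 = 205
y_6 = 190
r_6 = 30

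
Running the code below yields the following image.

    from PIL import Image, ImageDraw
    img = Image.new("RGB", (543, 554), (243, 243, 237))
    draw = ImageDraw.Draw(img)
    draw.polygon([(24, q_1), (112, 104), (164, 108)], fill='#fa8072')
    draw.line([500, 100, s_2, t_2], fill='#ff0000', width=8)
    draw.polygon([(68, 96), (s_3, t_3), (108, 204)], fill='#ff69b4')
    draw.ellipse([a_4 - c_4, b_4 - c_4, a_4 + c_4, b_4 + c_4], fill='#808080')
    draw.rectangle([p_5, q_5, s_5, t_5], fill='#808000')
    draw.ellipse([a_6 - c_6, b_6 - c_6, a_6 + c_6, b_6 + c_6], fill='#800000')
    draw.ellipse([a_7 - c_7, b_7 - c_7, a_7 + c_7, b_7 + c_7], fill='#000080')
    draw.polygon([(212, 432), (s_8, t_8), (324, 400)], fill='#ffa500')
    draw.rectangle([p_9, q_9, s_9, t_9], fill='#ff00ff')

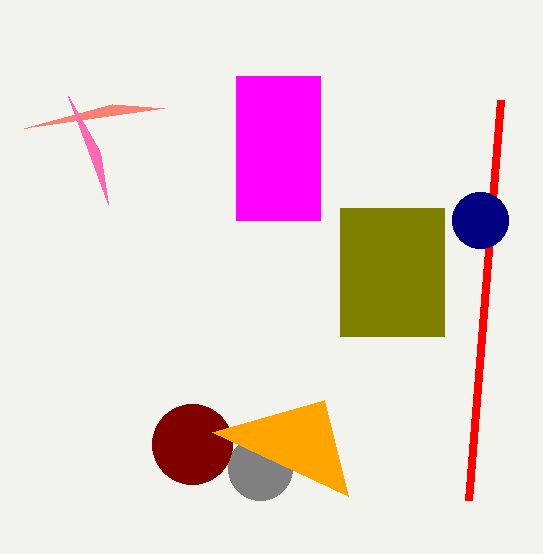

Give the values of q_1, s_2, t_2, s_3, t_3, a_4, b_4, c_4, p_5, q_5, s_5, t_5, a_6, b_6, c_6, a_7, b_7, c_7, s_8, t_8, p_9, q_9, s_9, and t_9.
q_1 = 128
s_2 = 468
t_2 = 500
s_3 = 100
t_3 = 152
a_4 = 260
b_4 = 468
c_4 = 32
p_5 = 340
q_5 = 208
s_5 = 444
t_5 = 336
a_6 = 192
b_6 = 444
c_6 = 40
a_7 = 480
b_7 = 220
c_7 = 28
s_8 = 348
t_8 = 496
p_9 = 236
q_9 = 76
s_9 = 320
t_9 = 220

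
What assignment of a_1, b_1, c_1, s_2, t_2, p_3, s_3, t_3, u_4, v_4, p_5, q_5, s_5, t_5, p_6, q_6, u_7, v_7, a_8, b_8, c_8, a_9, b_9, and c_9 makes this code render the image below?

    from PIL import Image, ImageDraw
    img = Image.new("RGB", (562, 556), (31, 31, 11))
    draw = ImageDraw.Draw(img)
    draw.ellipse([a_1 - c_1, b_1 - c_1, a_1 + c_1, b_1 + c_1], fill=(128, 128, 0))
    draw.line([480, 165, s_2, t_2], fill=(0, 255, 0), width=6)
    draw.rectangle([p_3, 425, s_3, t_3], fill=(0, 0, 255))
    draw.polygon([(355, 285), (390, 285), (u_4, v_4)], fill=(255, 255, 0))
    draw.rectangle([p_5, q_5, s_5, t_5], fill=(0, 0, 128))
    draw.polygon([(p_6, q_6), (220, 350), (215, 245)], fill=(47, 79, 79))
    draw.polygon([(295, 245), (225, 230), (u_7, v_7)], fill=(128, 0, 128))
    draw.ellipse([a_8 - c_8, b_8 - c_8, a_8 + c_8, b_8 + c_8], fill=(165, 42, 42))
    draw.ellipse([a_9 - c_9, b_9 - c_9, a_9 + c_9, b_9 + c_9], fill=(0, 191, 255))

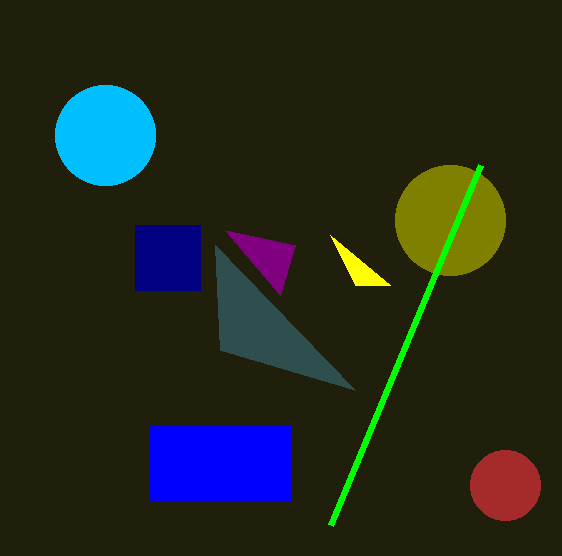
a_1 = 450, b_1 = 220, c_1 = 55, s_2 = 330, t_2 = 525, p_3 = 150, s_3 = 290, t_3 = 500, u_4 = 330, v_4 = 235, p_5 = 135, q_5 = 225, s_5 = 200, t_5 = 290, p_6 = 355, q_6 = 390, u_7 = 280, v_7 = 295, a_8 = 505, b_8 = 485, c_8 = 35, a_9 = 105, b_9 = 135, c_9 = 50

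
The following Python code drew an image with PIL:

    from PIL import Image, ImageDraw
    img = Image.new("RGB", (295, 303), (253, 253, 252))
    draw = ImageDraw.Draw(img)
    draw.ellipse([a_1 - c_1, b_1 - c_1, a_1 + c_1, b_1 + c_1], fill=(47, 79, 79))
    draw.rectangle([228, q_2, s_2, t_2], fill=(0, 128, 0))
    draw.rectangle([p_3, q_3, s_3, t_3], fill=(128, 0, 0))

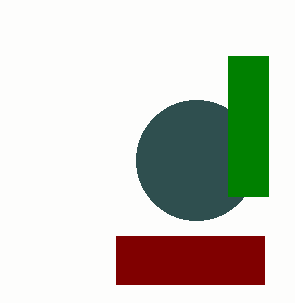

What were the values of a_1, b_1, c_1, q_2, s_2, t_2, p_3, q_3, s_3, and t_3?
a_1 = 196, b_1 = 160, c_1 = 60, q_2 = 56, s_2 = 268, t_2 = 196, p_3 = 116, q_3 = 236, s_3 = 264, t_3 = 284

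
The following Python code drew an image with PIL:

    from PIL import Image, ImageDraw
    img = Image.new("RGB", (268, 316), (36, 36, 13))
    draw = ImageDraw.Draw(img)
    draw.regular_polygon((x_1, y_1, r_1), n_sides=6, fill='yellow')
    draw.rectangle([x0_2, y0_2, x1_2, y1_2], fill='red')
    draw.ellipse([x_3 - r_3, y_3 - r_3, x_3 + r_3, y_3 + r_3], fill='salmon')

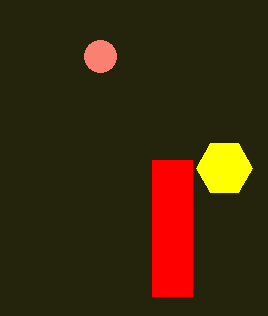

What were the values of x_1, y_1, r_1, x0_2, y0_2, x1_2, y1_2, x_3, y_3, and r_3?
x_1 = 224
y_1 = 168
r_1 = 28
x0_2 = 152
y0_2 = 160
x1_2 = 192
y1_2 = 296
x_3 = 100
y_3 = 56
r_3 = 16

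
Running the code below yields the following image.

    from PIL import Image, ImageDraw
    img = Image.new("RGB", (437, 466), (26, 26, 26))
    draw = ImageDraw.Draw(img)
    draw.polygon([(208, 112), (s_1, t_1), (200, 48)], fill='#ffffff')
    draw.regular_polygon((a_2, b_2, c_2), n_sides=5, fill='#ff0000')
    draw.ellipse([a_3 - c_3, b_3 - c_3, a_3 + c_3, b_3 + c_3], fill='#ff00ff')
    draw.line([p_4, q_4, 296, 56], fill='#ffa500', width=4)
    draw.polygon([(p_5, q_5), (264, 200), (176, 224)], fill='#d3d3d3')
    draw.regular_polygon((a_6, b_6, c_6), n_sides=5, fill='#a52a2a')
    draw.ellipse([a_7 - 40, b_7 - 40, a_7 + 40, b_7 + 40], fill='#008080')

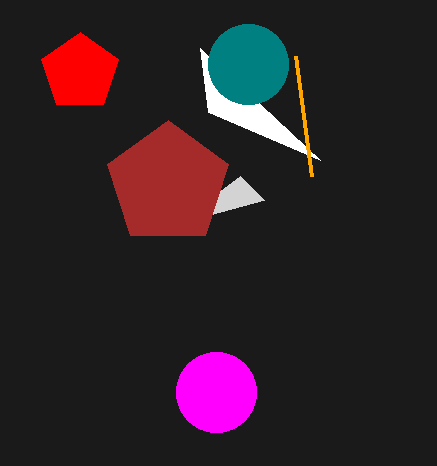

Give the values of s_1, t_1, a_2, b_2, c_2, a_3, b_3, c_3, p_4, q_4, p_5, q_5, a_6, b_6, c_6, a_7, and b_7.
s_1 = 320, t_1 = 160, a_2 = 80, b_2 = 72, c_2 = 40, a_3 = 216, b_3 = 392, c_3 = 40, p_4 = 312, q_4 = 176, p_5 = 240, q_5 = 176, a_6 = 168, b_6 = 184, c_6 = 64, a_7 = 248, b_7 = 64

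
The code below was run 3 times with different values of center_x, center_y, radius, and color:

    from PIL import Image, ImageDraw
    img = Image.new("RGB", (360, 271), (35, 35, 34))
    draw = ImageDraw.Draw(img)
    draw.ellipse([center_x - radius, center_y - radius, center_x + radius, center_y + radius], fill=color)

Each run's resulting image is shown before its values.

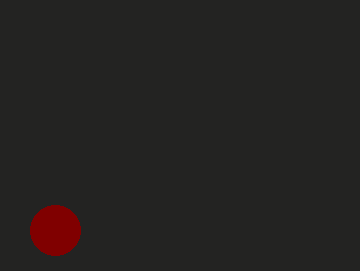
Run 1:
center_x = 55
center_y = 230
radius = 25
color = 'maroon'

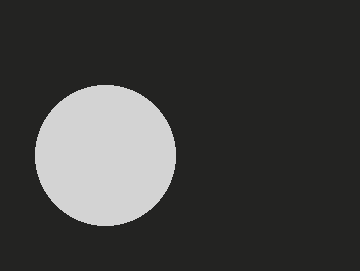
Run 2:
center_x = 105, center_y = 155, radius = 70, color = 'lightgray'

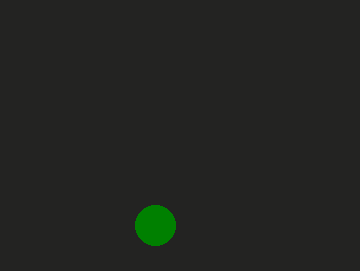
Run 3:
center_x = 155; center_y = 225; radius = 20; color = 'green'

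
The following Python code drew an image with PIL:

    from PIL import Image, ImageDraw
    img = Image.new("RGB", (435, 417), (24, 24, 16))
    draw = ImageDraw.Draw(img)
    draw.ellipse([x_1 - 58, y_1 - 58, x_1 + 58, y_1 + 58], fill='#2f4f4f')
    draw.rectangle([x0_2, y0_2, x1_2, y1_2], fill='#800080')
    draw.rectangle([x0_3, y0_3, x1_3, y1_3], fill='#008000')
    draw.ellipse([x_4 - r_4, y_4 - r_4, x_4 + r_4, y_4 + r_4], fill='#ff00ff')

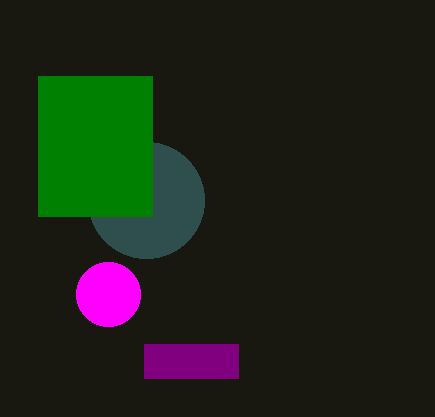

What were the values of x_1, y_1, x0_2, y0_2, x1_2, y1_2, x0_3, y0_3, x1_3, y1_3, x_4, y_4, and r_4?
x_1 = 146
y_1 = 200
x0_2 = 144
y0_2 = 344
x1_2 = 238
y1_2 = 378
x0_3 = 38
y0_3 = 76
x1_3 = 152
y1_3 = 216
x_4 = 108
y_4 = 294
r_4 = 32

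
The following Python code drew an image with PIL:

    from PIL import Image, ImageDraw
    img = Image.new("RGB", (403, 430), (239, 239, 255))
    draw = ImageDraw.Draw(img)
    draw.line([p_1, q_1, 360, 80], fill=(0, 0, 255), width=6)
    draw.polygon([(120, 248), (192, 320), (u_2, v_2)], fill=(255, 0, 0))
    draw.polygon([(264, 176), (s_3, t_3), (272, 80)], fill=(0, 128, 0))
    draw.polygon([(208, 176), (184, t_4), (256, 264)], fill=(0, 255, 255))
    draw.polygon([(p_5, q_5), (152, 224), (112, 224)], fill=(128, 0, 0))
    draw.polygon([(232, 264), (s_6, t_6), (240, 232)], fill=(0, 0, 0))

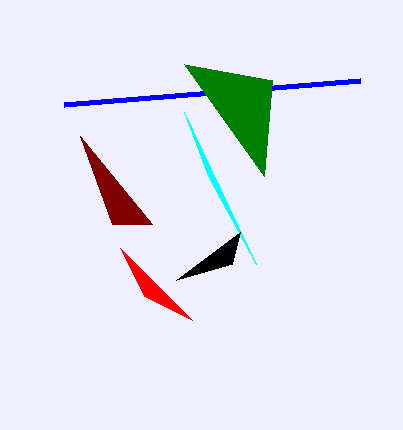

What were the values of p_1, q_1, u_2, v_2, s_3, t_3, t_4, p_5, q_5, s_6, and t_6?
p_1 = 64; q_1 = 104; u_2 = 144; v_2 = 296; s_3 = 184; t_3 = 64; t_4 = 112; p_5 = 80; q_5 = 136; s_6 = 176; t_6 = 280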